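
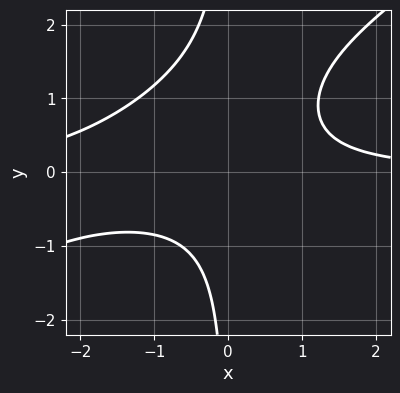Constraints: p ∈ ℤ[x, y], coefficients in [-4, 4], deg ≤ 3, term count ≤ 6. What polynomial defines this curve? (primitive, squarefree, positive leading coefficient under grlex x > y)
deg p = 3. The shape is more complex than any degree-2 curve.
Checking where it meets the axes: no y-intercept at any integer in the box; it misses every integer gridline on the x-axis.
Putting this together gives p.

2*x^2*y - 3*x*y^2 + 3*x*y - 3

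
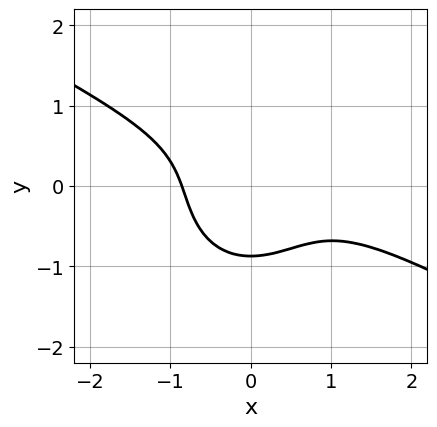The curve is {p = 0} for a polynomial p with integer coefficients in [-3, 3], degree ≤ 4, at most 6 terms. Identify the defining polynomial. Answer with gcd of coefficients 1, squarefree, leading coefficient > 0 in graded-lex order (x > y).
2*x^3 + 3*x^2*y + 3*y^3 - x^2 + 2

(a) The degree is 3 — a generic line meets the curve in up to 3 points.
(b) Solving for integer coefficients yields p as stated.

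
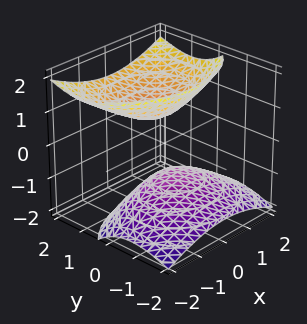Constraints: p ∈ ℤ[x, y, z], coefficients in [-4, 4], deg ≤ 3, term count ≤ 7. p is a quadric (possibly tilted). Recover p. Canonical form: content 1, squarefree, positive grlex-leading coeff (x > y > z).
2*x^2 + 3*y^2 - 3*y*z - 3*z^2 + 2

There are 2 components.
The degree is 2 — the shape is more complex than any degree-1 surface.
Observable constraints: the surface avoids every integer y-axis point in the box; it misses every integer gridline on the x-axis.
These observations pin down the coefficients.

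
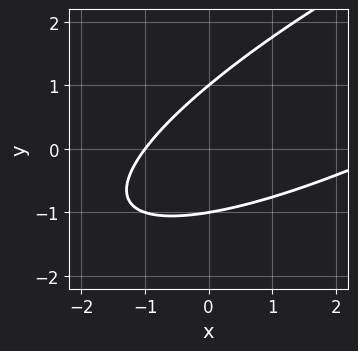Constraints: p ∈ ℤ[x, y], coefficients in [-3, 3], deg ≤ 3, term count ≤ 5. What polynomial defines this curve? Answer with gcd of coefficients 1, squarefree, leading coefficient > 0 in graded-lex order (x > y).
x^2 - 3*x*y + 3*y^2 - 2*x - 3

First, the degree is 2 — a generic line meets the curve in up to 2 points.
Then, reading off the gridlines: among the integer gridlines, it crosses the y-axis at y ∈ {-1, 1}; one x-axis crossing is at x = -1.
Finally, assembling these constraints gives the stated polynomial.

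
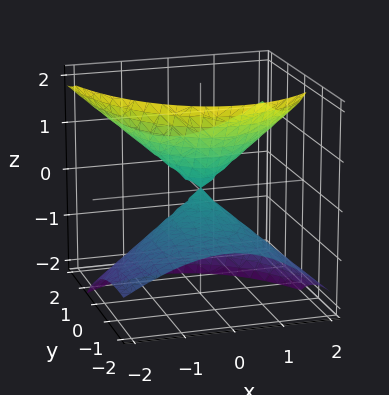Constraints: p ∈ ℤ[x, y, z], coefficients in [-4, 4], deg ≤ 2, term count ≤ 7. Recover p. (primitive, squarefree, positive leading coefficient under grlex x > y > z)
1. deg p = 2.
2. Reading off the gridlines: one x-axis crossing is at x = 0; one z-axis crossing is at z = 0.
3. Putting this together gives p.

2*x^2 - x*z + y^2 - 3*y*z - 2*z^2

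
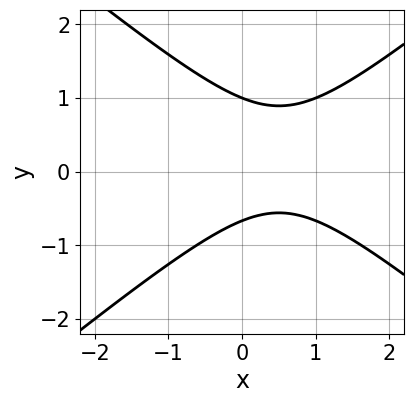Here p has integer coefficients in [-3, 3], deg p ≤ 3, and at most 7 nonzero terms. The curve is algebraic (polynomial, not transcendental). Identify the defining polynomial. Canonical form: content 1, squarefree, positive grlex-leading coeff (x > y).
2*x^2 - 3*y^2 - 2*x + y + 2

1. Degree: a generic line meets the curve in up to 2 points, so deg p = 2.
2. From the visible intercepts: the curve avoids every integer x-axis point in the box; one y-axis crossing is at y = 1.
3. Fitting integer coefficients to these (and the overall shape) gives p.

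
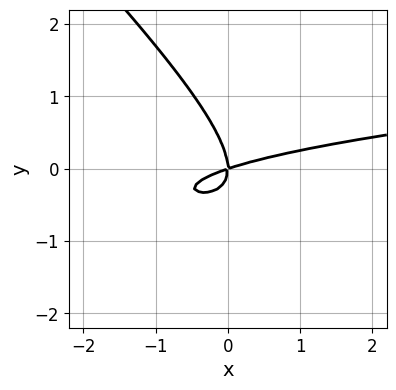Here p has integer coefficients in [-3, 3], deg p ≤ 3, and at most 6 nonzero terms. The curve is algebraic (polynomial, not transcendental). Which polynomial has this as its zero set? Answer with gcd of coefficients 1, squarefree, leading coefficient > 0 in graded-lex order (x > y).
3*x*y^2 + 3*y^3 - x^2 + 3*x*y

First, the degree is 3 — no degree-2 curve has this shape.
Next, checking where it meets the axes: it meets the y-axis at y = 0 (among the integer gridlines); it meets the x-axis at x = 0 (among the integer gridlines).
Finally, together with the visible shape, these determine p as stated.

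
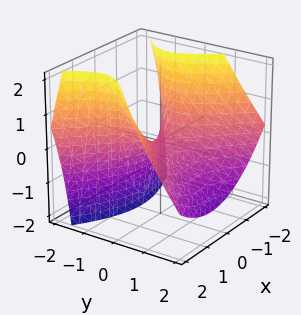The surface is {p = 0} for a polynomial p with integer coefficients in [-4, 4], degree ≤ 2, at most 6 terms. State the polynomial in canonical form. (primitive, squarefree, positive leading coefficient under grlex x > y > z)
The degree is 2 — no degree-1 surface has this shape.
Reading off the gridlines: one z-axis crossing is at z = 0; it meets the y-axis at y = 0 (among the integer gridlines).
Together with the visible shape, these determine p as stated.

2*x^2 - x*y - 3*y^2 - 3*y*z - 3*z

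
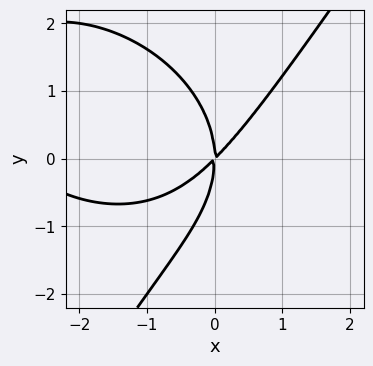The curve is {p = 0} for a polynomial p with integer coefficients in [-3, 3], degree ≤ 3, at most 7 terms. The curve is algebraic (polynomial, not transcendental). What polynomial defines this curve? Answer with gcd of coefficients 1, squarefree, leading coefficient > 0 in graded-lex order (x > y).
x^3 + x*y^2 - y^3 + 3*x^2 - 3*x*y

1. The degree is 3 — a generic line meets the curve in up to 3 points.
2. From the axis intercepts and sections: it meets the x-axis at x = 0 (among the integer gridlines); it crosses the y-axis at the gridline y = 0.
3. Solving for integer coefficients yields p as stated.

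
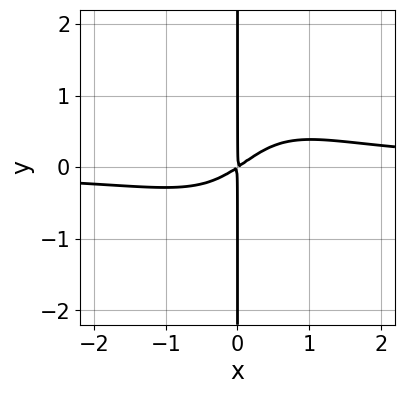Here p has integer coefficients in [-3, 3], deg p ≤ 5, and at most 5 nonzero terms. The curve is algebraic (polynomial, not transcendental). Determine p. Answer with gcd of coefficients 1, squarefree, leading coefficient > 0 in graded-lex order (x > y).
3*x^3*y + x*y^3 - x^2*y - 2*x^2 + 3*x*y

The degree is 4 — the shape is more complex than any degree-3 curve.
Against the integer gridlines: every point of the y-axis in the box is on the curve.
Assembling these constraints gives the stated polynomial.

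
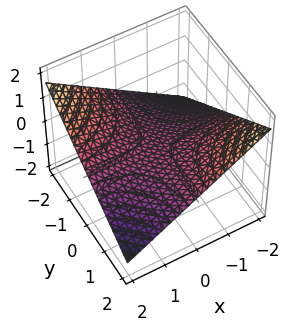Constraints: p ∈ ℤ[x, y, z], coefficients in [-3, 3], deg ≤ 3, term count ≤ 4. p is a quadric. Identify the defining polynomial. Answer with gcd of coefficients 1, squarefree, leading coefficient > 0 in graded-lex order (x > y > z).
(a) deg p = 2. A saddle surface; a quadric.
(b) Reading off the gridlines: every point of the x-axis in the box is on the surface; every point of the y-axis in the box is on the surface; it meets the z-axis at z = 0 (among the integer gridlines).
(c) Assembling these constraints gives the stated polynomial.

x*y + 3*z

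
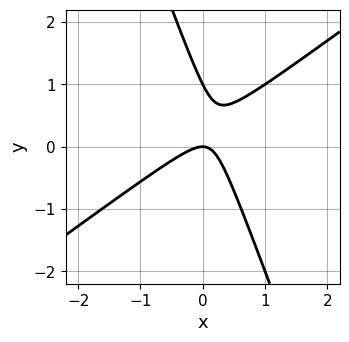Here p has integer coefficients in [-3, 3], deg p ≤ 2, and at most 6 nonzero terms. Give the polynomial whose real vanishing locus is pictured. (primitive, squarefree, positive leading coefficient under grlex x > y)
(a) Degree: no degree-1 curve has this shape, so deg p = 2.
(b) Against the integer gridlines: among the integer gridlines, it crosses the y-axis at y ∈ {0, 1}; it crosses the x-axis at the gridline x = 0.
(c) Together with the visible shape, these determine p as stated.

2*x^2 - 2*x*y - y^2 + y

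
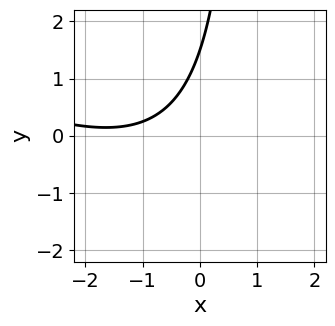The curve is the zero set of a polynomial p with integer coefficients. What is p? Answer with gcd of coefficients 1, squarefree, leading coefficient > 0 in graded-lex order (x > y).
deg p = 2. The shape is more complex than any degree-1 curve.
Reading off the gridlines: the curve avoids every integer x-axis point in the box.
Fitting integer coefficients to these (and the overall shape) gives p.

x^2 + 2*x*y + 3*x - 2*y + 3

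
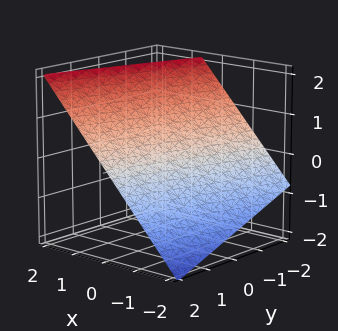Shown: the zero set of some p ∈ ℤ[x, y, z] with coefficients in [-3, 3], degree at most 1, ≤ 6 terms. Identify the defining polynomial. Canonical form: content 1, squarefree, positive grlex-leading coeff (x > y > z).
1. deg p = 1.
2. Checking where it meets the axes: it crosses the y-axis at the gridline y = 2.
3. These observations pin down the coefficients.

3*x - y - 3*z + 2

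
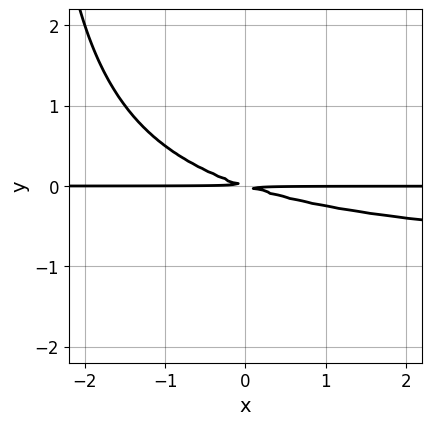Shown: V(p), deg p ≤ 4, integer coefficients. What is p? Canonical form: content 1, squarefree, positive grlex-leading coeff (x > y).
x*y^2 + x*y + 3*y^2

deg p = 3. No degree-2 curve has this shape.
From the visible intercepts: the visible x-axis segment lies entirely on the curve.
These observations pin down the coefficients.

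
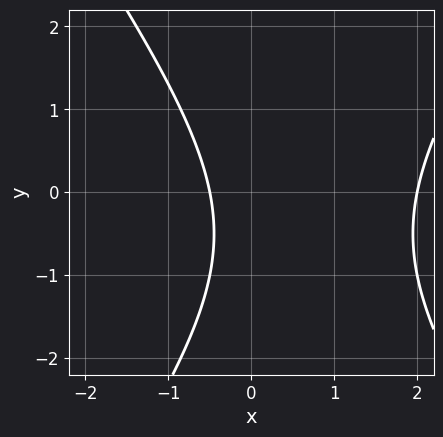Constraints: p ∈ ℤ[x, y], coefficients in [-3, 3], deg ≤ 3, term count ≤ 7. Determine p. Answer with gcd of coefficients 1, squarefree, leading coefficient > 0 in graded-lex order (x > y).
(a) The degree is 2 — a generic line meets the curve in up to 2 points.
(b) Checking where it meets the axes: one x-axis crossing is at x = 2; no y-intercept at any integer in the box.
(c) Fitting integer coefficients to these (and the overall shape) gives p.

2*x^2 - y^2 - 3*x - y - 2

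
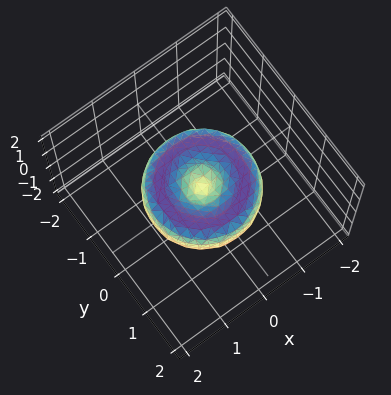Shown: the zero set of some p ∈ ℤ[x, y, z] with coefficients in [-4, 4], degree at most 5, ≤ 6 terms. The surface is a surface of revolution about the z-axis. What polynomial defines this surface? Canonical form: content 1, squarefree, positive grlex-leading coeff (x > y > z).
2*x^4 + 4*x^2*y^2 + 2*y^4 - 3*x^2 - 3*y^2 + 3*z^2

(a) The degree is 4 — no degree-3 surface has this shape.
(b) Symmetries: rotational symmetry about the z-axis ⇒ p depends on x, y only through x² + y².
(c) Against the integer gridlines: it meets the x-axis at x = 0 (among the integer gridlines); it crosses the z-axis at the gridline z = 0; it crosses the y-axis at the gridline y = 0.
(d) Assembling these constraints gives the stated polynomial.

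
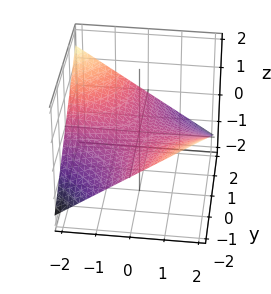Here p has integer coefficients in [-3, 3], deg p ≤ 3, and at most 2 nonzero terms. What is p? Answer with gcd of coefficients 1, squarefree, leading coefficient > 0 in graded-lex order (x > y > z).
x*y + 3*z

1. Degree: a saddle surface; a quadric, so deg p = 2.
2. Checking where it meets the axes: the visible x-axis segment lies entirely on the surface; it meets the z-axis at z = 0 (among the integer gridlines); the visible y-axis segment lies entirely on the surface.
3. The integer polynomial consistent with all of this is the stated p.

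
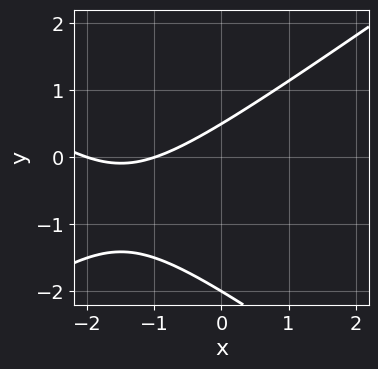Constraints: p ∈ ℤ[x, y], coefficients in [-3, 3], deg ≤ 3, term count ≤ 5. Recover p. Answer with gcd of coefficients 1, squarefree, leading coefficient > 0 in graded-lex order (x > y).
First, the degree is 2 — a generic line meets the curve in up to 2 points.
Then, from the axis intercepts and sections: it crosses the y-axis at the gridline y = -2; the x-axis gridline crossings are at x ∈ {-2, -1}.
Finally, fitting integer coefficients to these (and the overall shape) gives p.

x^2 - 2*y^2 + 3*x - 3*y + 2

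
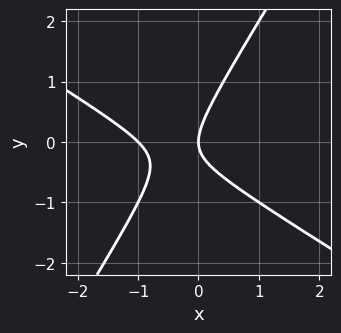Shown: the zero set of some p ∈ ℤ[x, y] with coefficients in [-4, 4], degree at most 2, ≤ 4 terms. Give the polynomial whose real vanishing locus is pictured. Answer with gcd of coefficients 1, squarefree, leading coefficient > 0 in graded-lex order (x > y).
x^2 + x*y - y^2 + x

1. Degree: no degree-1 curve has this shape, so deg p = 2.
2. From the visible intercepts: among the integer gridlines, it crosses the x-axis at x ∈ {-1, 0}; it meets the y-axis at y = 0 (among the integer gridlines).
3. Matching integer coefficients to the picture gives p.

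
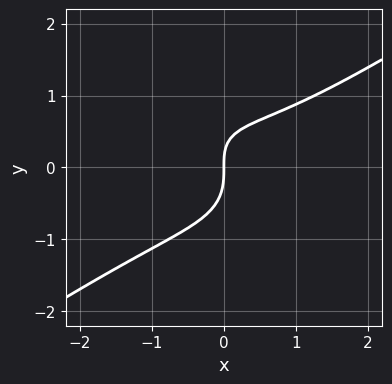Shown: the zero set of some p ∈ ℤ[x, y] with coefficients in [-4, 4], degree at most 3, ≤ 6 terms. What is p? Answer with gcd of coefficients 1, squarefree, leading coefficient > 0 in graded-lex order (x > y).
x^3 - x*y^2 - 2*y^3 - x*y + 2*x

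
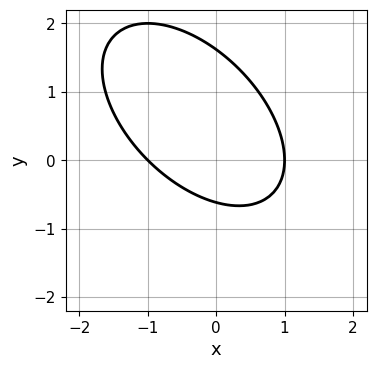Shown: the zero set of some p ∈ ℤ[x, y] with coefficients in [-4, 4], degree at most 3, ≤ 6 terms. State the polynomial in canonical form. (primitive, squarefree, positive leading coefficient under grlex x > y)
x^2 + x*y + y^2 - y - 1

1. deg p = 2. No degree-1 curve has this shape.
2. Against the integer gridlines: among the integer gridlines, it crosses the x-axis at x ∈ {-1, 1}.
3. Putting this together gives p.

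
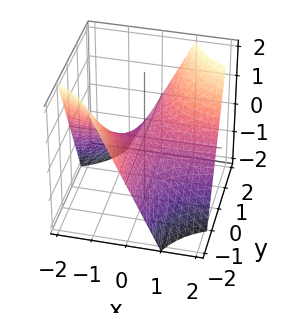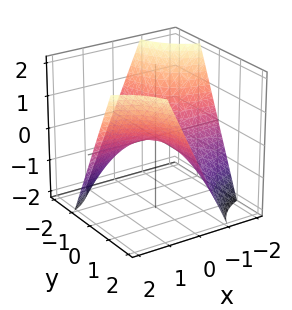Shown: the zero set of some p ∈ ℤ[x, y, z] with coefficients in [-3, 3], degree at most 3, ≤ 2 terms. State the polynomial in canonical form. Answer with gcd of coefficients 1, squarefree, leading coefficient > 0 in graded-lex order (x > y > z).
Degree: a hyperbolic paraboloid; a quadric, so deg p = 2.
Observable constraints: one z-axis crossing is at z = 0; every point of the y-axis in the box is on the surface; every point of the x-axis in the box is on the surface.
Assembling these constraints gives the stated polynomial.

x*y - z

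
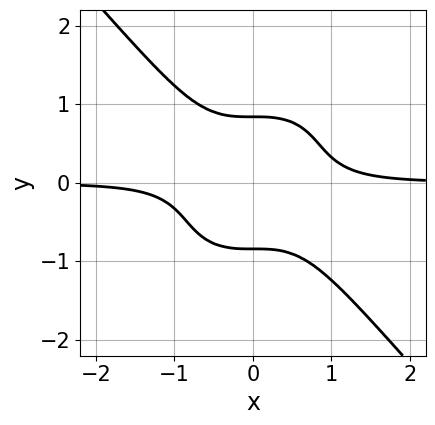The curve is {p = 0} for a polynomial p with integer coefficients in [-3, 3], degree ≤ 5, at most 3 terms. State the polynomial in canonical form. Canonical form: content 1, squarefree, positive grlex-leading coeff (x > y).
3*x^3*y + 2*y^4 - 1

Degree: a generic line meets the curve in up to 4 points, so deg p = 4.
Checking where it meets the axes: no x-intercept at any integer in the box.
Putting this together gives p.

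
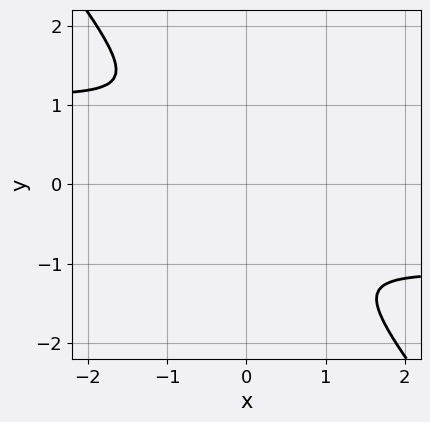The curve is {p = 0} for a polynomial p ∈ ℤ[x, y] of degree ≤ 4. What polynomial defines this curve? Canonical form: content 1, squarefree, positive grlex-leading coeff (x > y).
1. Degree: the shape is more complex than any degree-3 curve, so deg p = 4.
2. Matching integer coefficients to the picture gives p.

2*x^2*y^2 - 2*x*y^3 - 3*y^4 - 3*x^2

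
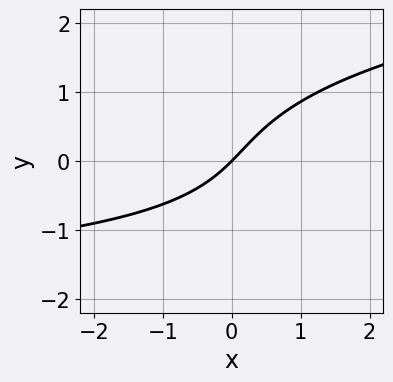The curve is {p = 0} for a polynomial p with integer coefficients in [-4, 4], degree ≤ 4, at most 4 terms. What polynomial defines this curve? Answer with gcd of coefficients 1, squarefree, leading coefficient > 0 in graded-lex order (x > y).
First, the degree is 3 — the shape is more complex than any degree-2 curve.
Then, observable constraints: it crosses the y-axis at the gridline y = 0; it crosses the x-axis at the gridline x = 0.
Finally, matching integer coefficients to the picture gives p.

2*y^3 - x*y - 3*x + 3*y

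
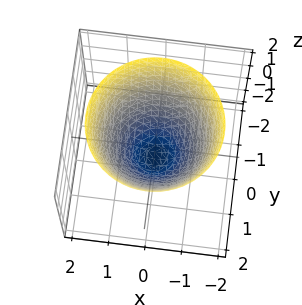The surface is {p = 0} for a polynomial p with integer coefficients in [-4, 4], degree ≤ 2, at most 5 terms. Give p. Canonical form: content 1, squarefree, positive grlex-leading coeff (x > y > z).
x^2 + y^2 - z - 1

deg p = 2. No degree-1 surface has this shape.
Symmetry: every cross-section ⟂ z is a circle, so x, y appear only via x² + y².
From the axis intercepts and sections: among the integer gridlines, it crosses the x-axis at x ∈ {-1, 1}; among the integer gridlines, it crosses the y-axis at y ∈ {-1, 1}; it crosses the z-axis at the gridline z = -1; a circular section at z = 0 has radius exactly 1.
Solving for integer coefficients yields p as stated.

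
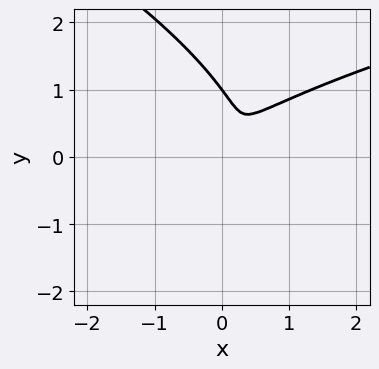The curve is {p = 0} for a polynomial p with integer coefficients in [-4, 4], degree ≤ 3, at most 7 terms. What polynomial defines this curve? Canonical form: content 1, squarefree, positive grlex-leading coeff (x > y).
x*y^2 + 3*y^3 - 3*x^2 + 3*x*y - 3*y^2

(a) The degree is 3 — no degree-2 curve has this shape.
(b) Checking where it meets the axes: it crosses the y-axis at the gridline y = 1.
(c) Solving for integer coefficients yields p as stated.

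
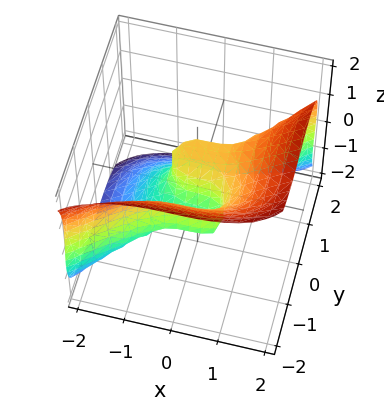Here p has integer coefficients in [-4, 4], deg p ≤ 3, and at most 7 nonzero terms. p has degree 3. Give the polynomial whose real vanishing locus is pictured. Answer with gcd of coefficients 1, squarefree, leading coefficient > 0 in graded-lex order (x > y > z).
2*x^3 - 3*y^3 + y^2*z - 3*z^3 + 2*y

1. Degree: no degree-2 surface has this shape, so deg p = 3.
2. From the axis intercepts and sections: it crosses the x-axis at the gridline x = 0; it meets the y-axis at y = 0 (among the integer gridlines); it crosses the z-axis at the gridline z = 0.
3. The integer polynomial consistent with all of this is the stated p.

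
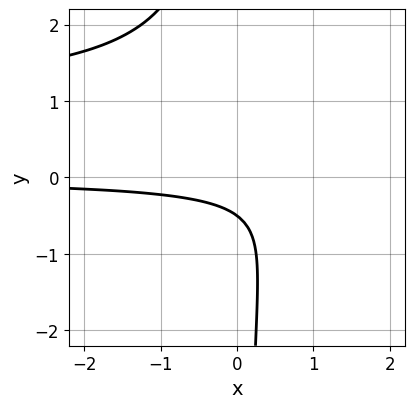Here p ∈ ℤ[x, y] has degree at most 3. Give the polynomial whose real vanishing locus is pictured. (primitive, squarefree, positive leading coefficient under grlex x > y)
2*x*y^2 - 2*x*y + 2*y + 1

(a) deg p = 3.
(b) From the axis intercepts and sections: no x-intercept at any integer in the box.
(c) Together with the visible shape, these determine p as stated.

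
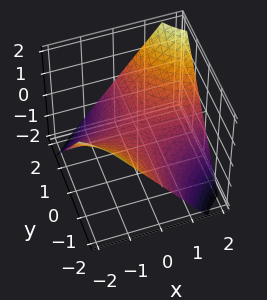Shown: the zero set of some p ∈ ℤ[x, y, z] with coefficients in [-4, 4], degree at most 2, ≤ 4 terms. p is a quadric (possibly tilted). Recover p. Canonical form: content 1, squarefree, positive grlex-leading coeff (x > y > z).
2*x*y - 3*z

First, degree: the shape is more complex than any degree-1 surface, so deg p = 2.
Then, from the visible intercepts: it meets the z-axis at z = 0 (among the integer gridlines); the visible y-axis segment lies entirely on the surface; every point of the x-axis in the box is on the surface.
Finally, these observations pin down the coefficients.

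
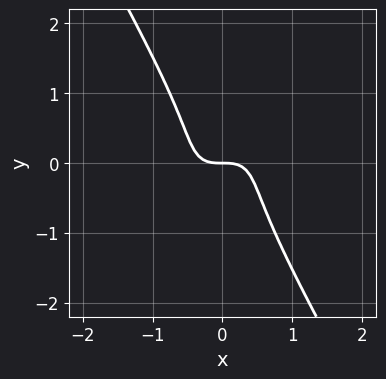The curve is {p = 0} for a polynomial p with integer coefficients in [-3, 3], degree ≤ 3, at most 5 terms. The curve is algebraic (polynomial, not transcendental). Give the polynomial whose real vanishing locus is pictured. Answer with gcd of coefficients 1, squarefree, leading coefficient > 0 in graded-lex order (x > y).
1. The degree is 3 — no degree-2 curve has this shape.
2. Reading off the gridlines: it crosses the x-axis at the gridline x = 0; it meets the y-axis at y = 0 (among the integer gridlines).
3. Matching integer coefficients to the picture gives p.

2*x^3 - 2*x^2*y + y^3 + y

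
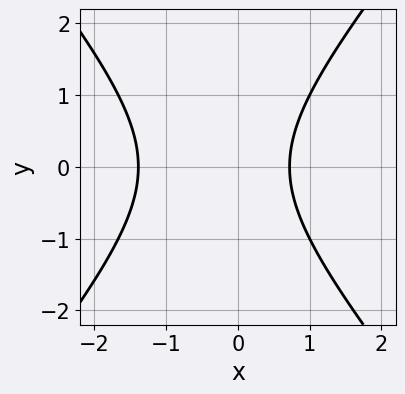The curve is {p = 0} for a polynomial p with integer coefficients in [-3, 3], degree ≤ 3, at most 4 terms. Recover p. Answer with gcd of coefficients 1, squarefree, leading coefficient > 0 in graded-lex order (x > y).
3*x^2 - 2*y^2 + 2*x - 3

First, deg p = 2.
Then, symmetries: mirror symmetry y ↦ −y ⇒ only even powers of y.
Then, from the visible intercepts: no y-intercept at any integer in the box.
Finally, together with the visible shape, these determine p as stated.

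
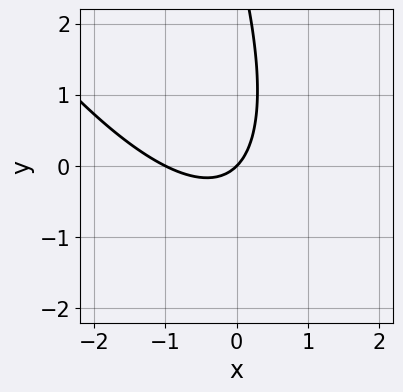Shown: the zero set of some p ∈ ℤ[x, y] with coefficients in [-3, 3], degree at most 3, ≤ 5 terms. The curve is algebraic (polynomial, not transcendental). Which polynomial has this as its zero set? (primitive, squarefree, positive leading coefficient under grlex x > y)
Degree: a generic line meets the curve in up to 2 points, so deg p = 2.
From the visible intercepts: it meets the y-axis at y = 0 (among the integer gridlines); among the integer gridlines, it crosses the x-axis at x ∈ {-1, 0}.
Solving for integer coefficients yields p as stated.

3*x^2 + 3*x*y + y^2 + 3*x - 3*y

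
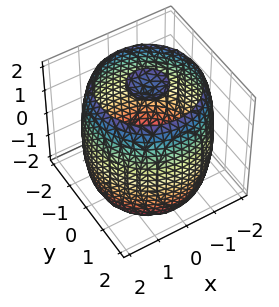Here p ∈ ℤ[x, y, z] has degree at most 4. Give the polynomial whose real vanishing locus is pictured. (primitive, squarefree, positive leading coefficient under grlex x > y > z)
I count 3 distinct pieces.
The degree is 4 — no degree-3 surface has this shape.
Symmetry: the z-axis is an axis of rotation, so x and y enter only as x² + y².
From the visible intercepts: a circular section at z = 2 has radius between 0 and 1.
These observations pin down the coefficients.

x^4 + 2*x^2*y^2 + y^4 - 3*x^2 - 3*y^2 + z^2 - 3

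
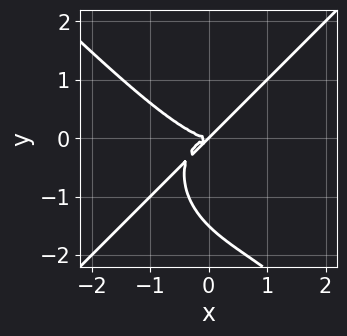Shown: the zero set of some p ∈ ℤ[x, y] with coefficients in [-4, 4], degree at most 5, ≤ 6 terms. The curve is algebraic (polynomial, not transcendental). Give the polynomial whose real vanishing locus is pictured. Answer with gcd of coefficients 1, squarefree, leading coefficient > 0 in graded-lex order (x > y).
2*x^4 - 2*y^4 + 3*x*y^2 - 3*y^3

(a) Degree: no degree-3 curve has this shape, so deg p = 4.
(b) Checking where it meets the axes: one x-axis crossing is at x = 0; it meets the y-axis at y = 0 (among the integer gridlines).
(c) Putting this together gives p.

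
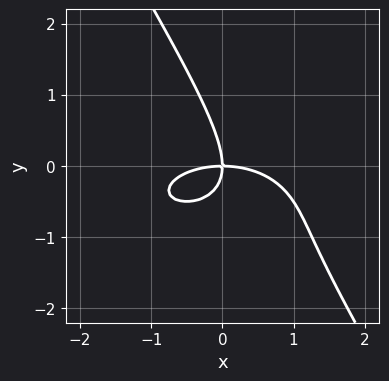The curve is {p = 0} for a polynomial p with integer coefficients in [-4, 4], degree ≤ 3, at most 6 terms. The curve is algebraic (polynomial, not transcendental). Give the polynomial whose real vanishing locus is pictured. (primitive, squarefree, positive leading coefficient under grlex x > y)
Degree: no degree-2 curve has this shape, so deg p = 3.
Checking where it meets the axes: it meets the x-axis at x = 0 (among the integer gridlines); it meets the y-axis at y = 0 (among the integer gridlines).
Putting this together gives p.

x^3 + 3*x*y^2 + 2*y^3 + 3*x*y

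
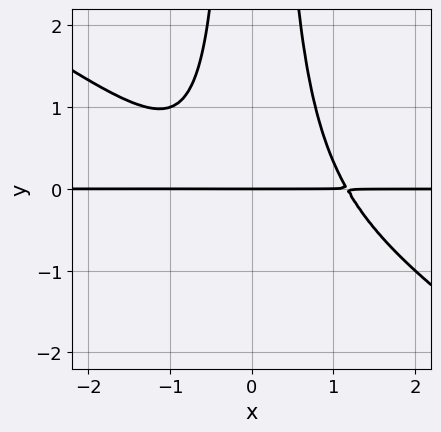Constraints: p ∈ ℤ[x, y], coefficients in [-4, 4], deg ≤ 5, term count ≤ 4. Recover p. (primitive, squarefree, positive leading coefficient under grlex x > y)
2*x^3*y + 3*x^2*y^2 - x*y - 2*y

1. The degree is 4 — the shape is more complex than any degree-3 curve.
2. Checking where it meets the axes: the visible x-axis segment lies entirely on the curve; it crosses the y-axis at the gridline y = 0.
3. Matching integer coefficients to the picture gives p.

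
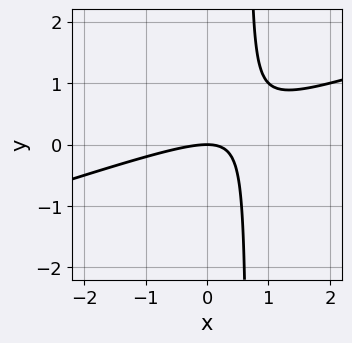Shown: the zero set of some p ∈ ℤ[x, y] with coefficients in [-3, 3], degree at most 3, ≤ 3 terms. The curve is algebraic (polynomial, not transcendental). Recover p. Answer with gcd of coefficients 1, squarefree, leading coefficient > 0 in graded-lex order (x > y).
1. deg p = 2. No degree-1 curve has this shape.
2. Observable constraints: it crosses the y-axis at the gridline y = 0; one x-axis crossing is at x = 0.
3. The integer polynomial consistent with all of this is the stated p.

x^2 - 3*x*y + 2*y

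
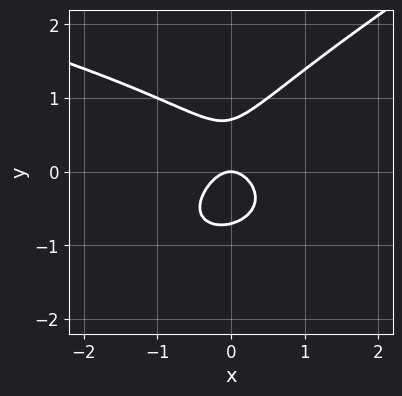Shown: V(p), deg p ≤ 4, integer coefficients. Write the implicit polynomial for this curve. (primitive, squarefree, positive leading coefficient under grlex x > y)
x*y^2 - 2*y^3 + 2*x^2 + y

(a) deg p = 3. The shape is more complex than any degree-2 curve.
(b) Reading off the gridlines: one y-axis crossing is at y = 0; it meets the x-axis at x = 0 (among the integer gridlines).
(c) Together with the visible shape, these determine p as stated.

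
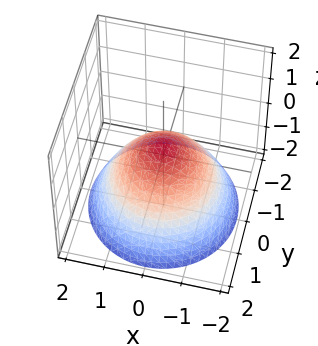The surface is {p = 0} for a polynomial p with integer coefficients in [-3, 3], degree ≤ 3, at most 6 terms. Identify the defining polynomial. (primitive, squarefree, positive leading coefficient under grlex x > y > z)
2*x^2 + 2*y^2 + 3*z - 1

deg p = 2.
Symmetries: every cross-section ⟂ z is a circle, so x, y appear only via x² + y².
From the visible intercepts: a circular section at z = -2 has radius between 1 and 2.
Putting this together gives p.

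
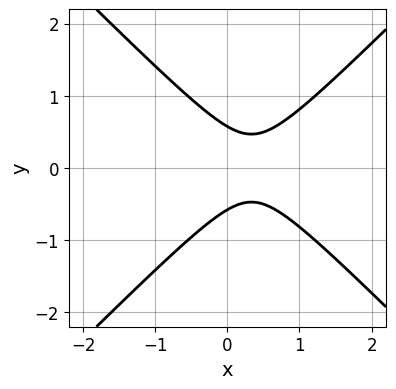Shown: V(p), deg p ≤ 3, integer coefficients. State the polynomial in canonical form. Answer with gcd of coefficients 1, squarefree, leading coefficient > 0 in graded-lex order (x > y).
(a) deg p = 2. A generic line meets the curve in up to 2 points.
(b) Symmetries: the y ↦ −y reflection is a symmetry, so y appears only in even powers.
(c) Checking where it meets the axes: no x-intercept at any integer in the box.
(d) Matching integer coefficients to the picture gives p.

3*x^2 - 3*y^2 - 2*x + 1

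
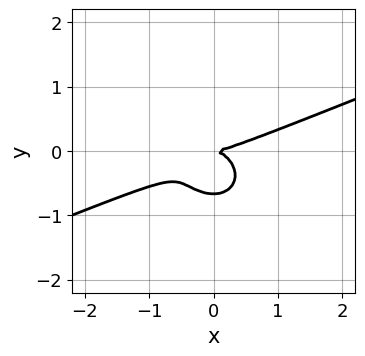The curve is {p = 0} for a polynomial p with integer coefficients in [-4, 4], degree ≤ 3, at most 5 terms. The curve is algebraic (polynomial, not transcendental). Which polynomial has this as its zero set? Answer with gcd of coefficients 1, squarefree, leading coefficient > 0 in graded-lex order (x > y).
(a) deg p = 3. No degree-2 curve has this shape.
(b) Observable constraints: it crosses the y-axis at the gridline y = 0; it meets the x-axis at x = 0 (among the integer gridlines).
(c) Matching integer coefficients to the picture gives p.

x^3 - 2*x^2*y - 3*y^3 - 2*y^2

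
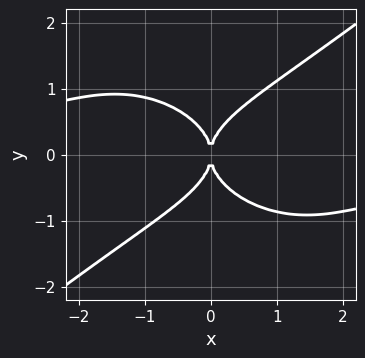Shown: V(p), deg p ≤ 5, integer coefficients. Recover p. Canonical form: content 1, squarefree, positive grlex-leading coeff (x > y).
x^3*y - 2*y^4 + 2*x^2

Degree: the shape is more complex than any degree-3 curve, so deg p = 4.
Checking where it meets the axes: it meets the x-axis at x = 0 (among the integer gridlines); it meets the y-axis at y = 0 (among the integer gridlines).
Putting this together gives p.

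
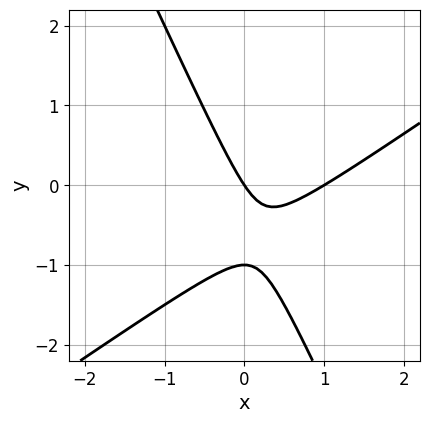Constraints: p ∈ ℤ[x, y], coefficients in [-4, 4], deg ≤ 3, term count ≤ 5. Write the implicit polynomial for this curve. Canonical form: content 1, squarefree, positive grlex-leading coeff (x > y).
First, degree: a generic line meets the curve in up to 2 points, so deg p = 2.
Next, from the axis intercepts and sections: among the integer gridlines, it crosses the x-axis at x ∈ {0, 1}; among the integer gridlines, it crosses the y-axis at y ∈ {-1, 0}.
Finally, putting this together gives p.

3*x^2 - 3*x*y - 2*y^2 - 3*x - 2*y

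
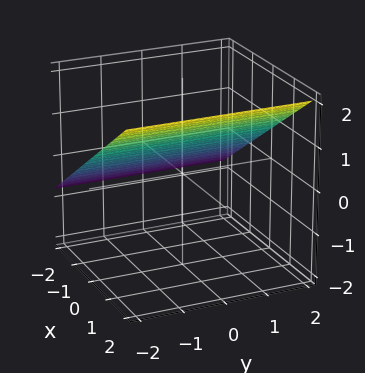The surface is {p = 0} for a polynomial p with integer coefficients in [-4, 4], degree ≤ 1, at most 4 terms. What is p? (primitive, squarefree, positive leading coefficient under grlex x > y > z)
First, degree: the surface is flat (a plane), so deg p = 1.
Next, against the integer gridlines: one x-axis crossing is at x = -1; no y-intercept at any integer in the box.
Finally, fitting integer coefficients to these (and the overall shape) gives p.

2*x - 3*z + 2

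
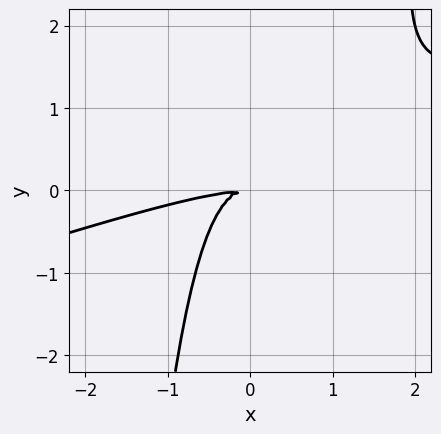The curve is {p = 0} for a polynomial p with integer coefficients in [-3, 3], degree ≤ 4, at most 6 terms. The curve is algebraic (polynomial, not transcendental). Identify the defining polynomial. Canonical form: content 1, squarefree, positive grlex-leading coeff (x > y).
x^4 - 3*x^3*y + 3*x^2*y + 2*y^2

First, deg p = 4. The shape is more complex than any degree-3 curve.
Finally, solving for integer coefficients yields p as stated.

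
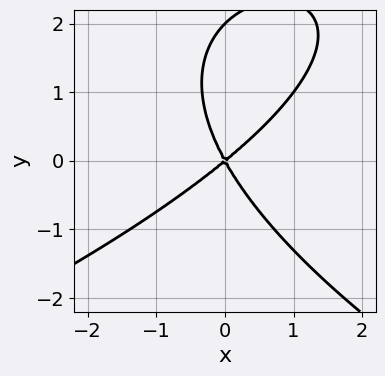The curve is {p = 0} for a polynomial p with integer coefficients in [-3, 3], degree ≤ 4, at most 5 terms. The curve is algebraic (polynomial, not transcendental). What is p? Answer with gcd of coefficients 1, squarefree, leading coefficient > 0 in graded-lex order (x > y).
y^3 + 3*x^2 - 2*x*y - 2*y^2

deg p = 3.
Checking where it meets the axes: one x-axis crossing is at x = 0; among the integer gridlines, it crosses the y-axis at y ∈ {0, 2}.
Together with the visible shape, these determine p as stated.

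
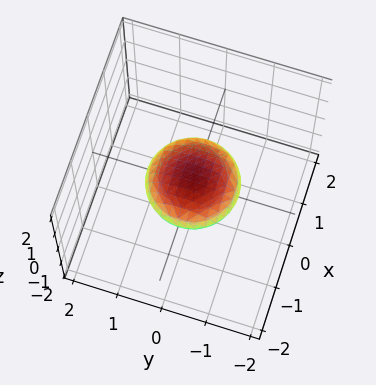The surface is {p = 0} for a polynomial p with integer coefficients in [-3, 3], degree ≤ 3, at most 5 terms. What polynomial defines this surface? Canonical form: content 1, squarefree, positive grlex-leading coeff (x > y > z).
1. Degree: a closed, bounded, convex surface; a quadric, so deg p = 2.
2. By symmetry, the surface is invariant under rotation about z: p = q(x² + y², z); mirror symmetry z ↦ −z ⇒ only even powers of z.
3. Against the integer gridlines: the x-axis gridline crossings are at x ∈ {-1, 1}; a circular section at z = 0 has radius exactly 1; the y-axis gridline crossings are at y ∈ {-1, 1}.
4. Together with the visible shape, these determine p as stated.

x^2 + y^2 + 3*z^2 - 1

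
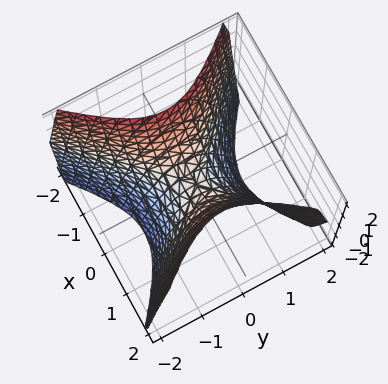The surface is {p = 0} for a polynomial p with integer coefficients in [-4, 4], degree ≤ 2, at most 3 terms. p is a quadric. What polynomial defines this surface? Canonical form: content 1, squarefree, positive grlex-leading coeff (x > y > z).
(a) Degree: a saddle surface; a quadric, so deg p = 2.
(b) Symmetries: mirror symmetry y ↦ −y ⇒ only even powers of y; it's symmetric under x → −x, forcing even powers of x.
(c) From the visible intercepts: one x-axis crossing is at x = 0; one z-axis crossing is at z = 0.
(d) Matching integer coefficients to the picture gives p.

3*x^2 - 3*y^2 - 2*z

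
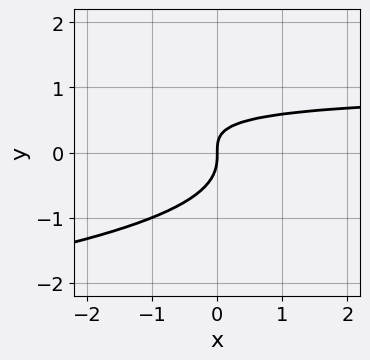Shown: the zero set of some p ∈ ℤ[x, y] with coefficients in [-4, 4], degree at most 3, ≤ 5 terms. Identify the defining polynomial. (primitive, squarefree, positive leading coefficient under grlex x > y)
(a) deg p = 3. A generic line meets the curve in up to 3 points.
(b) From the visible intercepts: it crosses the x-axis at the gridline x = 0; one y-axis crossing is at y = 0.
(c) These observations pin down the coefficients.

2*y^3 + x*y - x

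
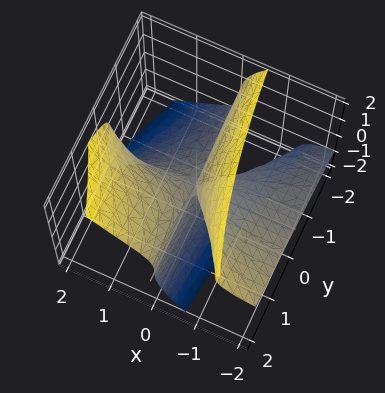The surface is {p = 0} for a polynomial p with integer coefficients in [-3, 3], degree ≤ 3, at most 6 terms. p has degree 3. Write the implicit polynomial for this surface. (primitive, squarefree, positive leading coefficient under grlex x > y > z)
2*x^2*z - z^3 + 3*x*y - 3*x*z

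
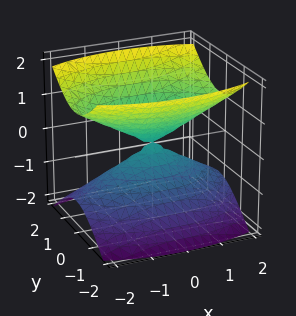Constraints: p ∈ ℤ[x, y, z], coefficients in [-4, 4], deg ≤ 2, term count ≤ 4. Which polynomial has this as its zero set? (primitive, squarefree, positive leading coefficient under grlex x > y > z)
x^2 + 3*y^2 - 3*z^2

1. I count 2 distinct pieces.
2. deg p = 2.
3. Symmetries: it's symmetric under z → −z, forcing even powers of z; it's symmetric under x → −x, forcing even powers of x; the y ↦ −y reflection is a symmetry, so y appears only in even powers.
4. Against the integer gridlines: one x-axis crossing is at x = 0; one y-axis crossing is at y = 0; it meets the z-axis at z = 0 (among the integer gridlines).
5. The integer polynomial consistent with all of this is the stated p.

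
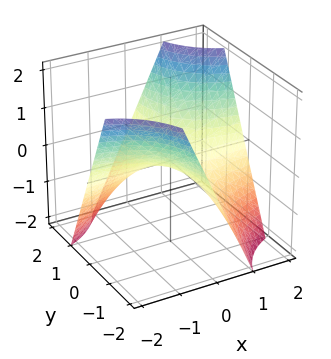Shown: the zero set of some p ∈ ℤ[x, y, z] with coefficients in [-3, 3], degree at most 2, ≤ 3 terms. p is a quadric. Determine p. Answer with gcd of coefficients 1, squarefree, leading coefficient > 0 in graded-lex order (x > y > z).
x*y - z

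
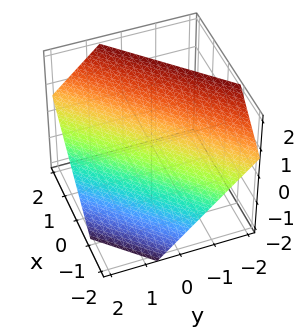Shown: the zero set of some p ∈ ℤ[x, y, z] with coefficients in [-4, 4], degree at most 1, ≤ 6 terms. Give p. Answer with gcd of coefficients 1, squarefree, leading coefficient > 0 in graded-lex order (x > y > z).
3*x - 3*y - 3*z + 2

1. deg p = 1. The surface is flat (a plane).
2. Solving for integer coefficients yields p as stated.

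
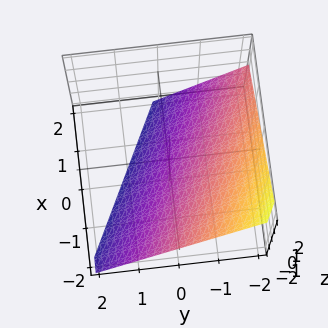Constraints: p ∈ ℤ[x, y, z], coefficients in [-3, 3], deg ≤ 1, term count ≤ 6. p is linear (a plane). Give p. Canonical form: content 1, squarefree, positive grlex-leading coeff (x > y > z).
x + 2*y + 2*z + 2

1. The degree is 1 — every cross-section is a straight line — this is a plane.
2. Observable constraints: it meets the z-axis at z = -1 (among the integer gridlines); one y-axis crossing is at y = -1; it crosses the x-axis at the gridline x = -2.
3. Together with the visible shape, these determine p as stated.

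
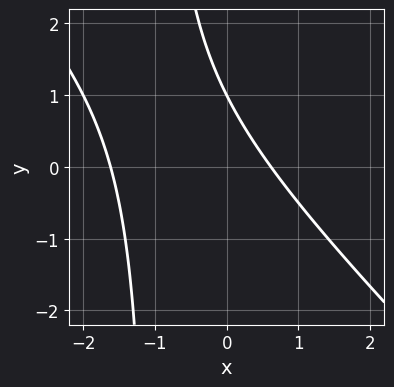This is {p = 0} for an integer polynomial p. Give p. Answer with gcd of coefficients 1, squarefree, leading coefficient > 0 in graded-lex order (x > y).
1. Degree: the shape is more complex than any degree-1 curve, so deg p = 2.
2. From the visible intercepts: it meets the y-axis at y = 1 (among the integer gridlines).
3. Matching integer coefficients to the picture gives p.

x^2 + x*y + x + y - 1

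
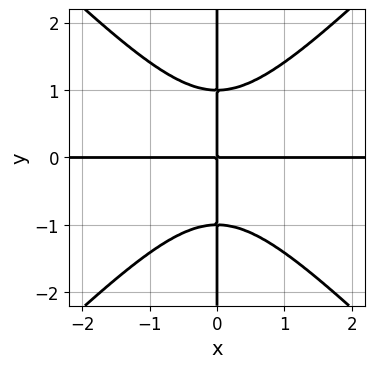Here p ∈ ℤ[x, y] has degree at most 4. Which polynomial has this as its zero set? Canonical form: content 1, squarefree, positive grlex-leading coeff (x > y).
Degree: the shape is more complex than any degree-3 curve, so deg p = 4.
From the axis intercepts and sections: every point of the x-axis in the box is on the curve; the visible y-axis segment lies entirely on the curve.
Together with the visible shape, these determine p as stated.

x^3*y - x*y^3 + x*y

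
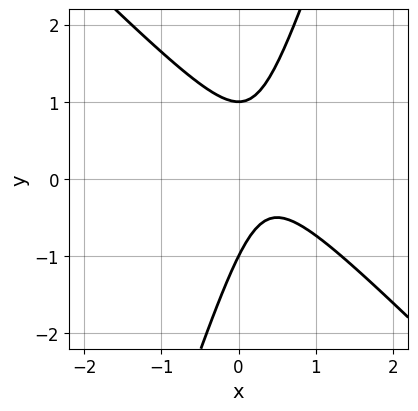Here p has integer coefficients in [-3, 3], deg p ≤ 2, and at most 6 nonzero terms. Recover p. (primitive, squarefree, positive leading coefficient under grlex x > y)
3*x^2 + 2*x*y - y^2 - 2*x + 1

First, the degree is 2 — a generic line meets the curve in up to 2 points.
Next, observable constraints: the y-axis gridline crossings are at y ∈ {-1, 1}; the curve avoids every integer x-axis point in the box.
Finally, together with the visible shape, these determine p as stated.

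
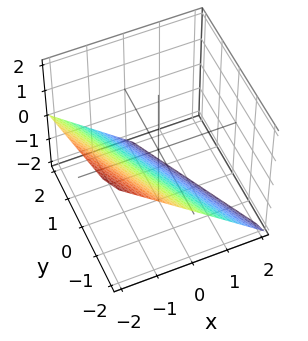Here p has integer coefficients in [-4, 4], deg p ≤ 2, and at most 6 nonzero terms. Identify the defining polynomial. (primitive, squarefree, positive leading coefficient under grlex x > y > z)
First, degree: the surface is flat (a plane), so deg p = 1.
Then, observable constraints: it crosses the y-axis at the gridline y = -2; it crosses the x-axis at the gridline x = -1.
Finally, these observations pin down the coefficients. Check: (0, 0, -1) on the z-axis lies on the surface, and p(0, 0, -1) = 0. ✓

2*x + y + 2*z + 2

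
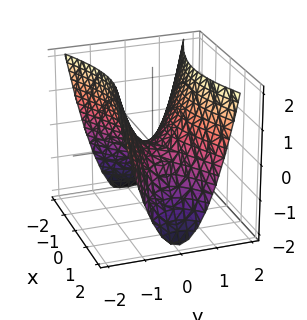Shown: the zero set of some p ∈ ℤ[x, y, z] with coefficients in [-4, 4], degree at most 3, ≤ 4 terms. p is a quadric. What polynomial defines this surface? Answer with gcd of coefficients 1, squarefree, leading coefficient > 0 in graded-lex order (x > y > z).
x^2 - 3*y^2 + 2*z

First, degree: a hyperbolic paraboloid; a quadric, so deg p = 2.
Next, symmetries: it's symmetric under x → −x, forcing even powers of x; the y ↦ −y reflection is a symmetry, so y appears only in even powers.
Next, from the axis intercepts and sections: it meets the z-axis at z = 0 (among the integer gridlines); one x-axis crossing is at x = 0; it meets the y-axis at y = 0 (among the integer gridlines).
Finally, putting this together gives p.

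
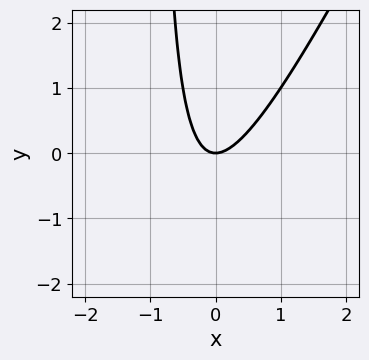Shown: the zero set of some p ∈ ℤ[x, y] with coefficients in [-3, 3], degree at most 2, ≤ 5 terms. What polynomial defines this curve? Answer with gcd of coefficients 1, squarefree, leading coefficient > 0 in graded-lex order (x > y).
2*x^2 - x*y - y

(a) The degree is 2 — no degree-1 curve has this shape.
(b) Against the integer gridlines: it crosses the x-axis at the gridline x = 0; it meets the y-axis at y = 0 (among the integer gridlines).
(c) Matching integer coefficients to the picture gives p.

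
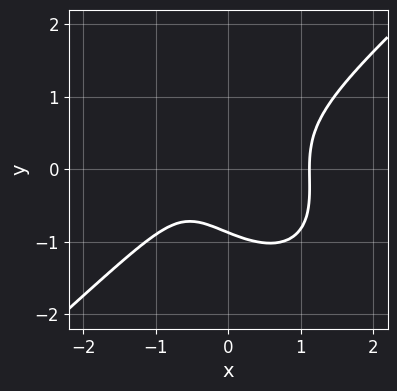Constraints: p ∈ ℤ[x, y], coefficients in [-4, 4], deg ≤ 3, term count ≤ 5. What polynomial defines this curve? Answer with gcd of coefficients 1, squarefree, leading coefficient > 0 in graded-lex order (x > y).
3*x^3 - x*y^2 - 3*y^3 - 2*x - 2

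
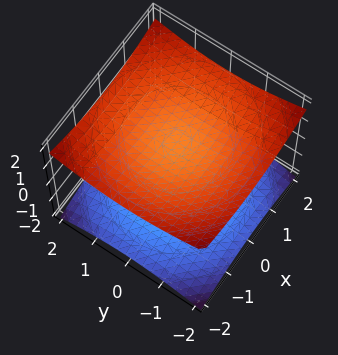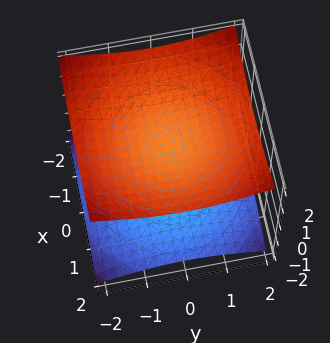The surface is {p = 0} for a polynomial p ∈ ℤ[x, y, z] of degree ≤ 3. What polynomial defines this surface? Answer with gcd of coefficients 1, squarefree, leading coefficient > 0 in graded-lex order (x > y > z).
x^2 + y^2 - 3*z^2 + 3

1. There are 2 components.
2. Degree: two separate bowl-shaped sheets opening away from each other; a quadric, so deg p = 2.
3. Symmetries: the z-axis is an axis of rotation, so x and y enter only as x² + y²; mirror symmetry z ↦ −z ⇒ only even powers of z.
4. Reading off the gridlines: the surface avoids every integer x-axis point in the box; the surface avoids every integer y-axis point in the box; among the integer gridlines, it crosses the z-axis at z ∈ {-1, 1}.
5. The integer polynomial consistent with all of this is the stated p.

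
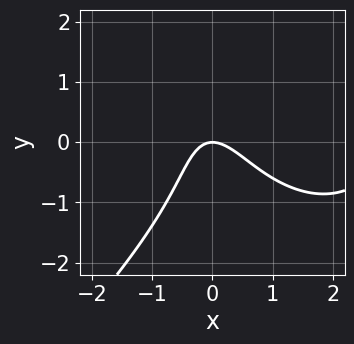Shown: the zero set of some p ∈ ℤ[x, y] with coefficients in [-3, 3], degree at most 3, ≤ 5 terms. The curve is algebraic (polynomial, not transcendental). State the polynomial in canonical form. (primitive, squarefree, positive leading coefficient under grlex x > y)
(a) deg p = 3.
(b) Checking where it meets the axes: it crosses the y-axis at the gridline y = 0; one x-axis crossing is at x = 0.
(c) Matching integer coefficients to the picture gives p.

x^3 - y^3 - 3*x^2 - x*y - 2*y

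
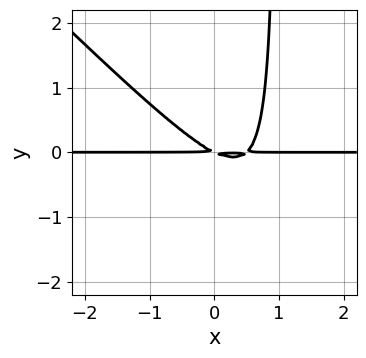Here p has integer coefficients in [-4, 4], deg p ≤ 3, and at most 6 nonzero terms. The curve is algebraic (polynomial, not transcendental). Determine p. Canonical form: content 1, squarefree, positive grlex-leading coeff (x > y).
2*x^2*y + 2*x*y^2 - x*y - 2*y^2

1. deg p = 3.
2. From the axis intercepts and sections: the visible x-axis segment lies entirely on the curve.
3. The integer polynomial consistent with all of this is the stated p.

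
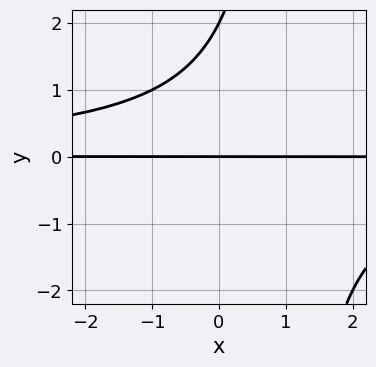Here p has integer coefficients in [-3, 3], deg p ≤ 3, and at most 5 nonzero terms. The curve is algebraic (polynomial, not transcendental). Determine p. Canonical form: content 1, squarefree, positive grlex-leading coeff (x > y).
First, deg p = 3.
Then, observable constraints: the visible x-axis segment lies entirely on the curve; among the integer gridlines, it crosses the y-axis at y ∈ {0, 2}.
Finally, these observations pin down the coefficients.

x*y^2 - y^2 + 2*y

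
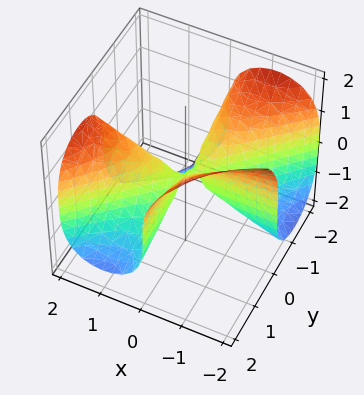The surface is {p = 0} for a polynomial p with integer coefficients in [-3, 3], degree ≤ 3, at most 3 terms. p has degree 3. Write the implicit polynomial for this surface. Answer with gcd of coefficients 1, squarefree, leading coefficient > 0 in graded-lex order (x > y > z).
2*x^2*y - 2*x*y^2 - z^3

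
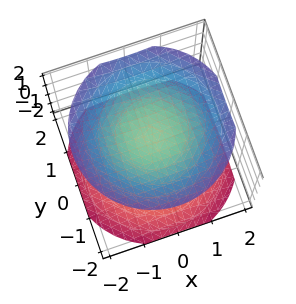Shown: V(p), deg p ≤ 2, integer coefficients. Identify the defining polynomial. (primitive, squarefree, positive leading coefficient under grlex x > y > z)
I count 2 distinct pieces. Treating them together as one polynomial.
Degree: a generic line meets the surface in up to 2 points, so deg p = 2.
By symmetry, the surface is invariant under rotation about z: p = q(x² + y², z).
Against the integer gridlines: it misses every integer gridline on the x-axis; no y-intercept at any integer in the box; among the integer gridlines, it crosses the z-axis at z ∈ {-1, 1}.
Fitting integer coefficients to these (and the overall shape) gives p.

2*x^2 + 2*y^2 - 3*z^2 + 3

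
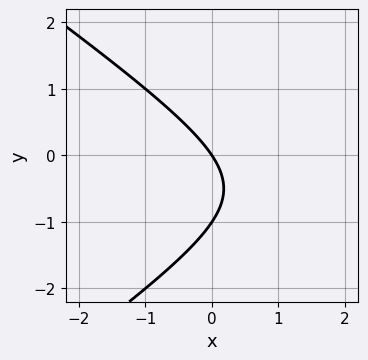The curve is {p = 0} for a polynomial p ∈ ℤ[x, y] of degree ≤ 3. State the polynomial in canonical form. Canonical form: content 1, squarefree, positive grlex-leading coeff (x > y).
1. deg p = 2. No degree-1 curve has this shape.
2. Reading off the gridlines: among the integer gridlines, it crosses the y-axis at y ∈ {-1, 0}; it meets the x-axis at x = 0 (among the integer gridlines).
3. Matching integer coefficients to the picture gives p.

x^2 - 2*y^2 - 3*x - 2*y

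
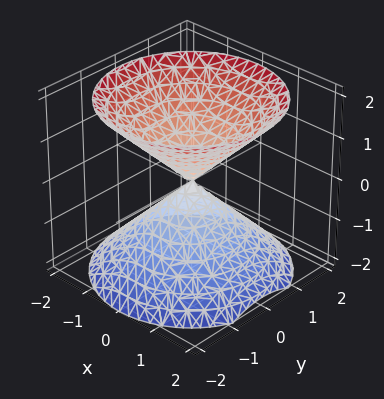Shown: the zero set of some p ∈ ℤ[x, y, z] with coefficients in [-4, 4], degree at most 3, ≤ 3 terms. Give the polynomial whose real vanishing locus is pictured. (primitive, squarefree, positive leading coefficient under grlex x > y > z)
x^2 + y^2 - z^2

1. The picture has 2 separate pieces. They look like related sheets of one shape, so recover p as a whole.
2. The degree is 2 — two nappes meeting at a single point; a quadric.
3. Symmetry: every cross-section ⟂ z is a circle, so x, y appear only via x² + y²; it's symmetric under z → −z, forcing even powers of z.
4. Checking where it meets the axes: a circular section at z = 1 has radius exactly 1; one z-axis crossing is at z = 0; it meets the x-axis at x = 0 (among the integer gridlines).
5. Putting this together gives p.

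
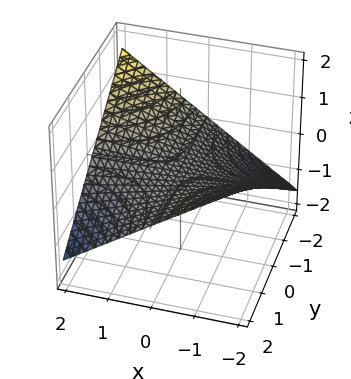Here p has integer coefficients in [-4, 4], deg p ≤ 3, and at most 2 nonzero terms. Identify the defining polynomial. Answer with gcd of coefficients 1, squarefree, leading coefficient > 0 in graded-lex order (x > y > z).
(a) deg p = 2. A hyperbolic paraboloid; a quadric.
(b) Checking where it meets the axes: every point of the x-axis in the box is on the surface; the visible y-axis segment lies entirely on the surface; it crosses the z-axis at the gridline z = 0.
(c) Solving for integer coefficients yields p as stated.

x*y + 3*z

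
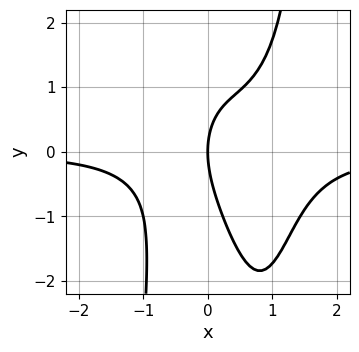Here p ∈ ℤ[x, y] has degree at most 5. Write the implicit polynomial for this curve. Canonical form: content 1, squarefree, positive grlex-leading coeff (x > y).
(a) deg p = 4. The shape is more complex than any degree-3 curve.
(b) Checking where it meets the axes: it meets the x-axis at x = 0 (among the integer gridlines); it crosses the y-axis at the gridline y = 0.
(c) These observations pin down the coefficients.

3*x^3*y - 2*x^2*y - x*y - y^2 + 3*x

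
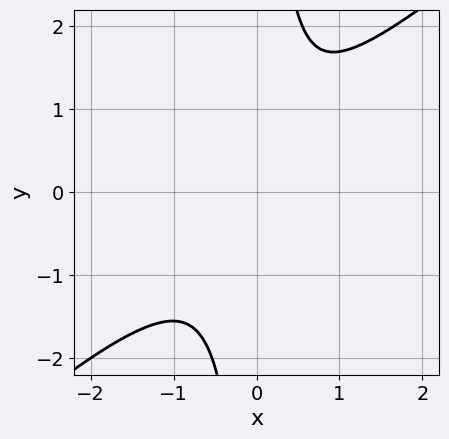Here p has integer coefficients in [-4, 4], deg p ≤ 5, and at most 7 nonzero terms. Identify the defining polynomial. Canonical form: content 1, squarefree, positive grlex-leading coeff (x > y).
1. The degree is 4 — the shape is more complex than any degree-3 curve.
2. The integer polynomial consistent with all of this is the stated p.

2*x^4 - 3*x*y^3 + x^3 + 3*x^2 + 3*y^2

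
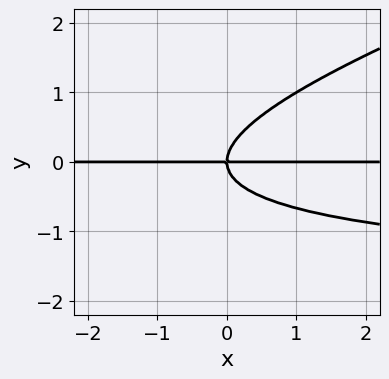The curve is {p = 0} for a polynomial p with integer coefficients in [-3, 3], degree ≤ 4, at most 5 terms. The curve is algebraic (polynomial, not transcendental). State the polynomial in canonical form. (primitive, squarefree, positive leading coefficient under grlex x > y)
x*y^2 - 3*y^3 + 2*x*y

deg p = 3. No degree-2 curve has this shape.
From the axis intercepts and sections: the visible x-axis segment lies entirely on the curve; it meets the y-axis at y = 0 (among the integer gridlines).
Matching integer coefficients to the picture gives p.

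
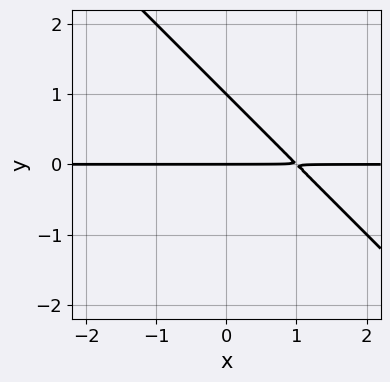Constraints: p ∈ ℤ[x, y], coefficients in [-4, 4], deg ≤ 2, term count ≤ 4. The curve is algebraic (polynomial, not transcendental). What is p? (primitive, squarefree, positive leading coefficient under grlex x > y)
x*y + y^2 - y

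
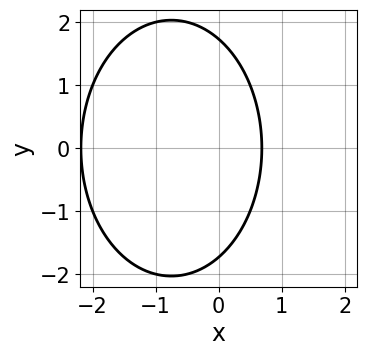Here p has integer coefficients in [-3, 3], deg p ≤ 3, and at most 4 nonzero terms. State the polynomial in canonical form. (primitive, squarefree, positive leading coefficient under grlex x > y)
2*x^2 + y^2 + 3*x - 3

1. deg p = 2. The shape is more complex than any degree-1 curve.
2. Symmetries: it's symmetric under y → −y, forcing even powers of y.
3. Matching integer coefficients to the picture gives p.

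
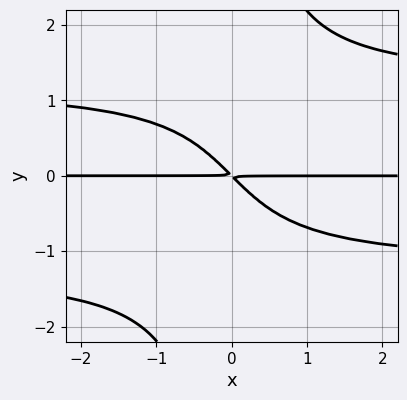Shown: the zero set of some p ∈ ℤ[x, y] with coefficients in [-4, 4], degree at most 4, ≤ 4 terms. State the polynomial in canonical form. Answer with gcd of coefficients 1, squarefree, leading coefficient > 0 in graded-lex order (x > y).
2*x*y^3 - 3*x*y - 3*y^2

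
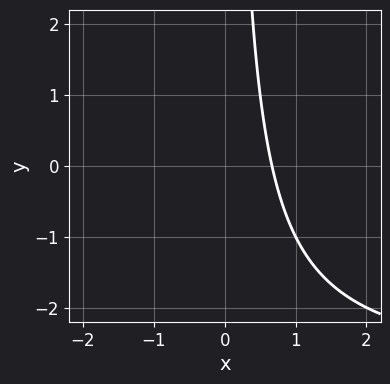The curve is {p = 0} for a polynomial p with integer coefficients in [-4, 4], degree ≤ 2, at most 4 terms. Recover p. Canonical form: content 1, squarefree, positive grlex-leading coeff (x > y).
Degree: a generic line meets the curve in up to 2 points, so deg p = 2.
Reading off the gridlines: the curve avoids every integer y-axis point in the box.
Solving for integer coefficients yields p as stated.

x*y + 3*x - 2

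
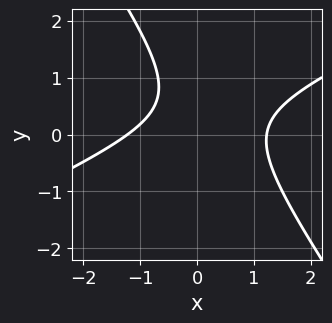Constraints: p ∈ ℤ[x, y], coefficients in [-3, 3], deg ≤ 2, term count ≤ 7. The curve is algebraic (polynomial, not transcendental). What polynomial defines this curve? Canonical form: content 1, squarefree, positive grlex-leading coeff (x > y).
(a) Degree: no degree-1 curve has this shape, so deg p = 2.
(b) Against the integer gridlines: the curve avoids every integer y-axis point in the box.
(c) Matching integer coefficients to the picture gives p.

2*x^2 - 3*x*y - 3*y^2 + 3*y - 3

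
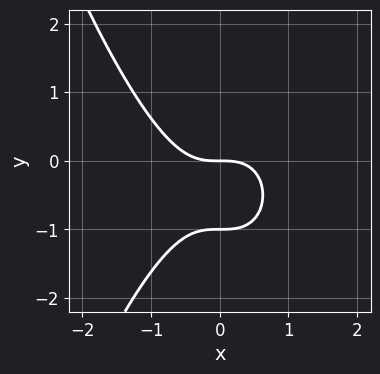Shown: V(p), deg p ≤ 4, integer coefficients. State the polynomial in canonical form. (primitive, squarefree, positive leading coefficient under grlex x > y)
First, the degree is 3 — the shape is more complex than any degree-2 curve.
Next, from the visible intercepts: one x-axis crossing is at x = 0; the y-axis gridline crossings are at y ∈ {-1, 0}.
Finally, matching integer coefficients to the picture gives p.

x^3 + y^2 + y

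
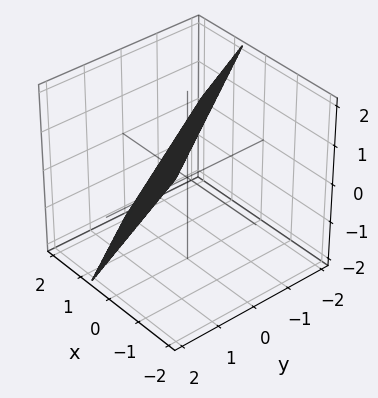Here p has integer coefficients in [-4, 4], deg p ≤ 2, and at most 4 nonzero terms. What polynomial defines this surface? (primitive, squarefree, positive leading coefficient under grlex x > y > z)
First, deg p = 1. The surface is flat (a plane).
Next, from the axis intercepts and sections: it meets the y-axis at y = 1 (among the integer gridlines); it crosses the z-axis at the gridline z = 1.
Finally, the integer polynomial consistent with all of this is the stated p.

3*x + 2*y + 2*z - 2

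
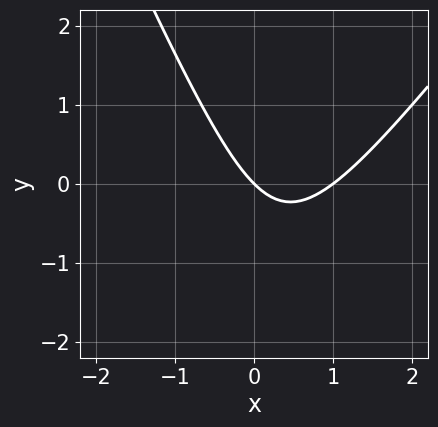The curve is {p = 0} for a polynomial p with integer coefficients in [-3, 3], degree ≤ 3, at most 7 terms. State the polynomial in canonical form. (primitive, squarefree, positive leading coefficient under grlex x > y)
3*x^2 - x*y - y^2 - 3*x - 3*y

1. Degree: no degree-1 curve has this shape, so deg p = 2.
2. Observable constraints: among the integer gridlines, it crosses the x-axis at x ∈ {0, 1}; it meets the y-axis at y = 0 (among the integer gridlines).
3. Matching integer coefficients to the picture gives p.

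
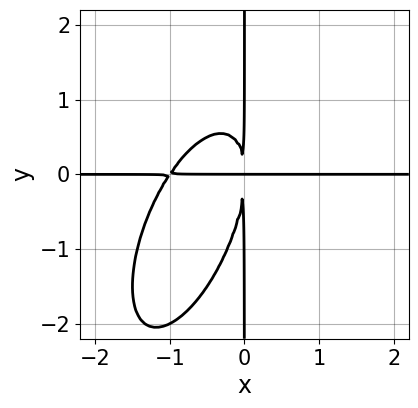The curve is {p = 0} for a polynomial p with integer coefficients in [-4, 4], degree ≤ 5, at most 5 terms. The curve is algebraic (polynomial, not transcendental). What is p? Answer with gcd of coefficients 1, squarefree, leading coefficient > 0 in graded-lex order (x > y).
3*x^3*y - 2*x^2*y^2 + x*y^3 + 3*x^2*y

1. deg p = 4.
2. From the visible intercepts: every point of the y-axis in the box is on the curve; every point of the x-axis in the box is on the curve.
3. Solving for integer coefficients yields p as stated.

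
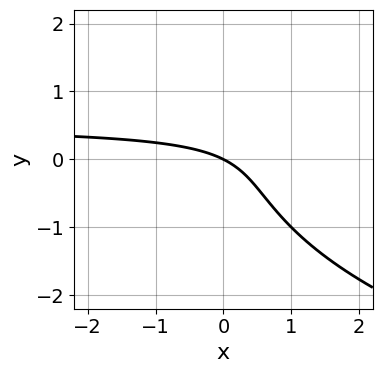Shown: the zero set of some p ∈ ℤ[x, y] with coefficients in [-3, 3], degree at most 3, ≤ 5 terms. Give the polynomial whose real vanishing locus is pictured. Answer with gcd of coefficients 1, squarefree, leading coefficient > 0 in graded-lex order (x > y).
Degree: a generic line meets the curve in up to 3 points, so deg p = 3.
Checking where it meets the axes: one x-axis crossing is at x = 0; it meets the y-axis at y = 0 (among the integer gridlines).
Matching integer coefficients to the picture gives p.

y^3 - 2*x*y + x + 2*y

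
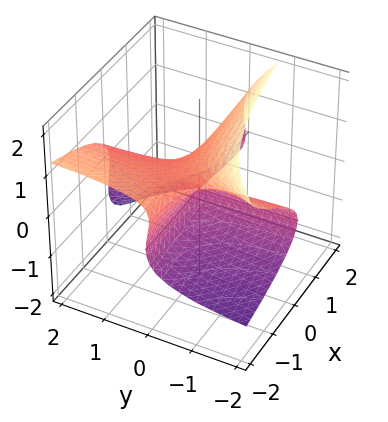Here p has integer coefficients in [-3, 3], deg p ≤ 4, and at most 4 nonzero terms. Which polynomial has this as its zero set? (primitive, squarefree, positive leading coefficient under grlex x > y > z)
y*z^2 + z^3 + x*y - z^2

First, deg p = 3. No degree-2 surface has this shape.
Next, reading off the gridlines: every point of the y-axis in the box is on the surface; it crosses the z-axis at the gridline z = 1; the visible x-axis segment lies entirely on the surface.
Finally, solving for integer coefficients yields p as stated.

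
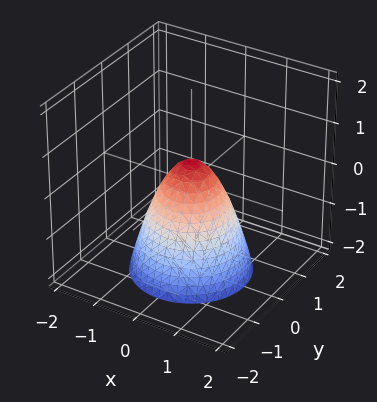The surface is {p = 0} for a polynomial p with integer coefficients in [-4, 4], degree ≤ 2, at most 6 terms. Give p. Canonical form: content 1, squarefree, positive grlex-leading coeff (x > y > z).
3*x^2 + 3*y^2 + 2*z - 1

(a) The degree is 2 — the shape is more complex than any degree-1 surface.
(b) By symmetry, the z-axis is an axis of rotation, so x and y enter only as x² + y².
(c) From the axis intercepts and sections: a circular section at z = 0 has radius between 0 and 1.
(d) The integer polynomial consistent with all of this is the stated p.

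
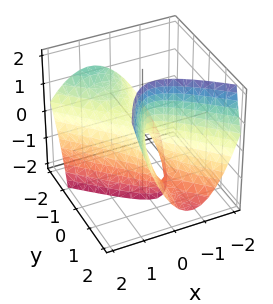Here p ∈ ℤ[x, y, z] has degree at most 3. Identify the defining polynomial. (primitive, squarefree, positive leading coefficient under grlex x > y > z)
1. deg p = 2. A generic line meets the surface in up to 2 points.
2. From the visible intercepts: it meets the y-axis at y = 0 (among the integer gridlines); one x-axis crossing is at x = 0.
3. Assembling these constraints gives the stated polynomial.

3*x^2 + 2*x*y - y^2 - 2*y*z + z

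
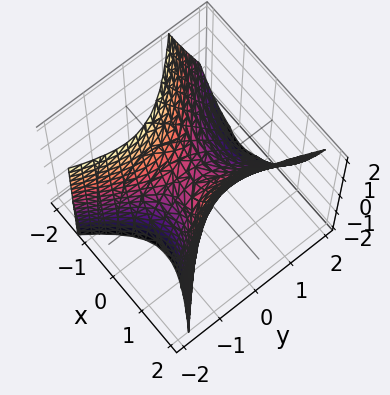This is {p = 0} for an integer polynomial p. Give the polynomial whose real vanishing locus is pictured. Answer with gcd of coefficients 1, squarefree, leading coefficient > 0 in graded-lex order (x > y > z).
3*x^2 + 2*x*y - 2*y^2 - y*z - 2*z

1. Degree: the shape is more complex than any degree-1 surface, so deg p = 2.
2. Checking where it meets the axes: it meets the y-axis at y = 0 (among the integer gridlines); it crosses the z-axis at the gridline z = 0; it meets the x-axis at x = 0 (among the integer gridlines).
3. Putting this together gives p.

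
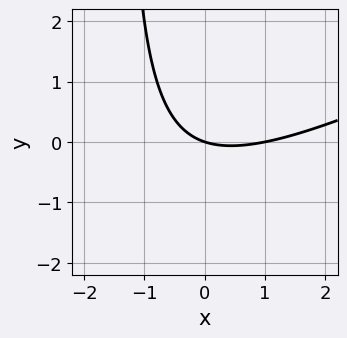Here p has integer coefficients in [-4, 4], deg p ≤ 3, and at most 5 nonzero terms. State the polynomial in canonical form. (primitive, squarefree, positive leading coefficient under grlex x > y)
1. The degree is 2 — no degree-1 curve has this shape.
2. Reading off the gridlines: among the integer gridlines, it crosses the x-axis at x ∈ {0, 1}; it meets the y-axis at y = 0 (among the integer gridlines).
3. Fitting integer coefficients to these (and the overall shape) gives p.

x^2 - 2*x*y - x - 3*y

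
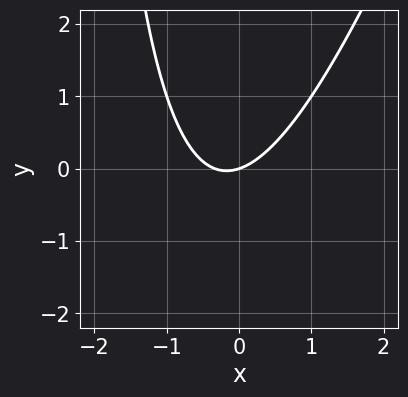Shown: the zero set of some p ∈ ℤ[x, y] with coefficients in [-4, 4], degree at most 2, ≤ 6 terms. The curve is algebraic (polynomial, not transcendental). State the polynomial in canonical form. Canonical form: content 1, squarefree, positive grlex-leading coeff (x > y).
3*x^2 - x*y + x - 3*y

Degree: the shape is more complex than any degree-1 curve, so deg p = 2.
Checking where it meets the axes: it meets the x-axis at x = 0 (among the integer gridlines); one y-axis crossing is at y = 0.
Fitting integer coefficients to these (and the overall shape) gives p.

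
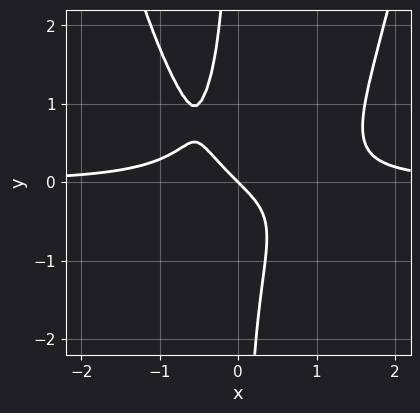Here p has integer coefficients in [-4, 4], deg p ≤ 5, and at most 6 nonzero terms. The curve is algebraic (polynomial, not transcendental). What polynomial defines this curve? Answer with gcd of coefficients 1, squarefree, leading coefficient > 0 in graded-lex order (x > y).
2*x^3*y - x^2*y - 2*x*y^2 - x - y

1. The degree is 4 — no degree-3 curve has this shape.
2. Observable constraints: it meets the y-axis at y = 0 (among the integer gridlines); it crosses the x-axis at the gridline x = 0.
3. The integer polynomial consistent with all of this is the stated p.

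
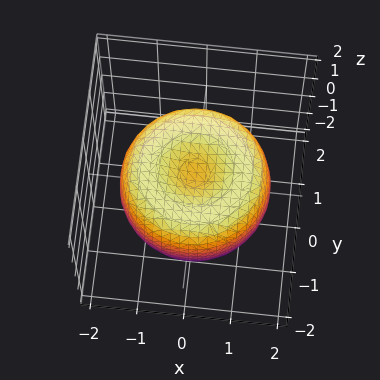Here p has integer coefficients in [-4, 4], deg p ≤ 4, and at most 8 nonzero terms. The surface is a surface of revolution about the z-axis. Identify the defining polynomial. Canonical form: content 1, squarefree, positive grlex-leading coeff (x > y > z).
x^4 + 2*x^2*y^2 + y^4 - 2*x^2 - 2*y^2 + 2*z^2 - 1

1. Degree: no degree-3 surface has this shape, so deg p = 4.
2. By symmetry, every cross-section ⟂ z is a circle, so x, y appear only via x² + y².
3. From the visible intercepts: a circular section at z = -1 has radius exactly 1.
4. Fitting integer coefficients to these (and the overall shape) gives p.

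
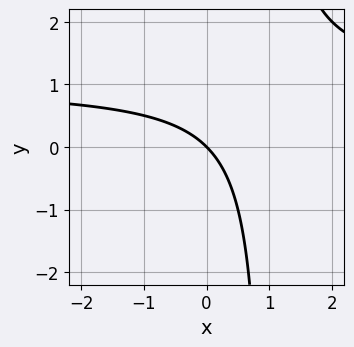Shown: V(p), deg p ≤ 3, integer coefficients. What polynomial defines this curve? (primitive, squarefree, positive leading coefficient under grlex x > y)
x*y - x - y

1. The degree is 2 — a generic line meets the curve in up to 2 points.
2. From the visible intercepts: it meets the y-axis at y = 0 (among the integer gridlines); it meets the x-axis at x = 0 (among the integer gridlines).
3. Putting this together gives p.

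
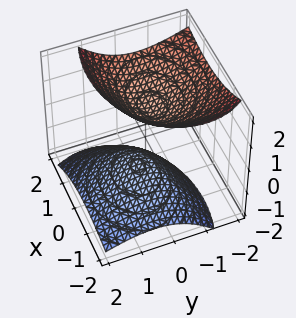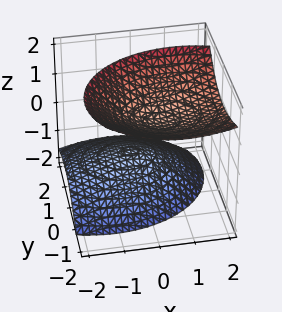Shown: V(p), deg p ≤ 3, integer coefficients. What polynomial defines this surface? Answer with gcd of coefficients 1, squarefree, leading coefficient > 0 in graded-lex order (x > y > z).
2*x^2 - 2*x*z + 3*y^2 + 3*y*z - 3*z^2 + 2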